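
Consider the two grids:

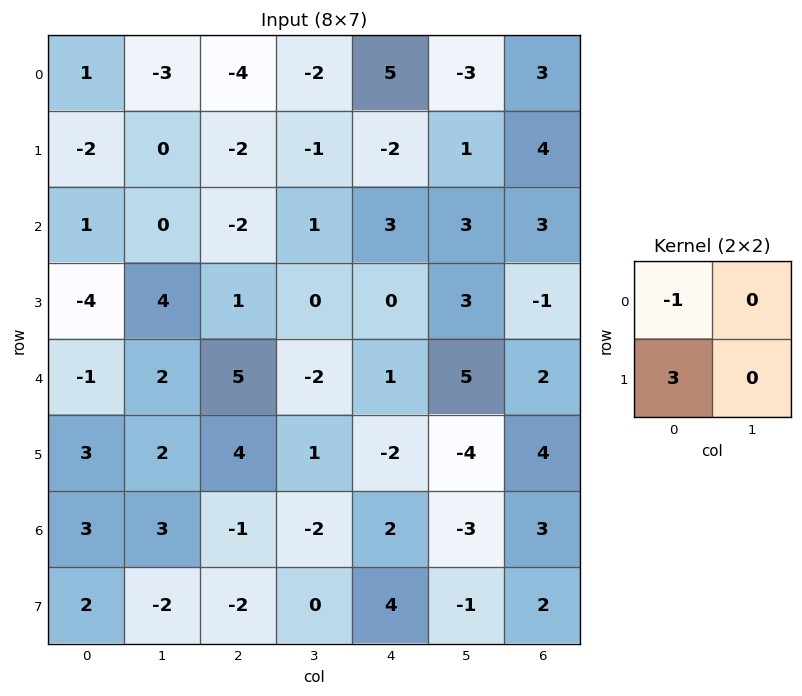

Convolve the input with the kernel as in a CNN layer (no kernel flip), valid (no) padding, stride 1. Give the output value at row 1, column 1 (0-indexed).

0

The receptive field on the input at this output position is [0 -2 / 0 -2]. Elementwise product with the kernel and sum: 0·-1 + 0·3.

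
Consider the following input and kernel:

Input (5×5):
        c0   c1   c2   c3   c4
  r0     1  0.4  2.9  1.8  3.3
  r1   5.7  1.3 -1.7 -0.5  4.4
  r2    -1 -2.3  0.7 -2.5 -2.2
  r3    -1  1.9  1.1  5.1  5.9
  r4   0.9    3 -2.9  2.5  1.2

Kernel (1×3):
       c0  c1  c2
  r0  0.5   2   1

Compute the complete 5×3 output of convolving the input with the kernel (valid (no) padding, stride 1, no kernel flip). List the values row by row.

4.2 7.8 8.35
3.75 -3.25 2.55
-4.4 -2.25 -6.85
4.4 8.25 16.65
3.55 -1.8 4.75

Output[0,0]: The receptive field on the input at this output position is [1 0.4 2.9]. Elementwise product with the kernel and sum: 1·0.5 + 0.4·2 + 2.9·1.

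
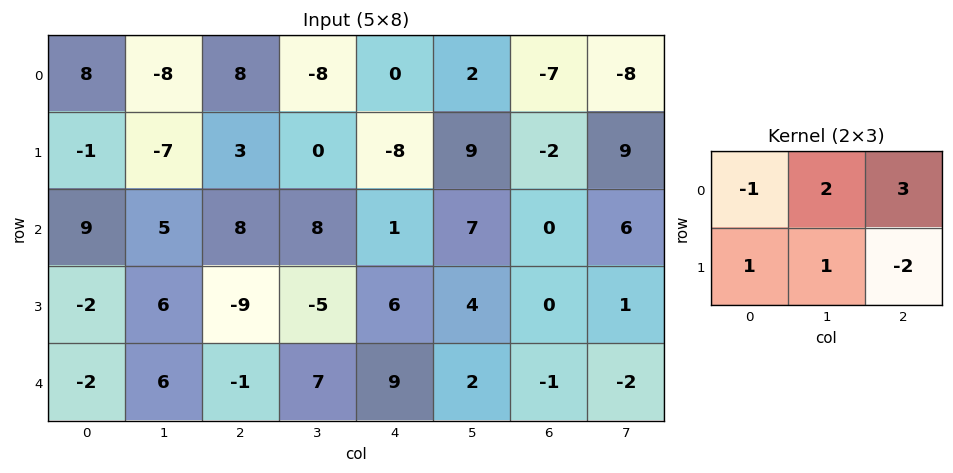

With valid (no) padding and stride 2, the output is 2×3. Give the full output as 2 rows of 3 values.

-14 -5 -12
47 -15 23

Output[0,0]: The receptive field on the input at this output position is [8 -8 8 / -1 -7 3]. Elementwise product with the kernel and sum: 8·-1 + -8·2 + 8·3 + -1·1 + -7·1 + 3·-2.
Output[0,1]: The receptive field on the input at this output position is [8 -8 0 / 3 0 -8]. Elementwise product with the kernel and sum: 8·-1 + -8·2 + 0·3 + 3·1 + 0·1 + -8·-2.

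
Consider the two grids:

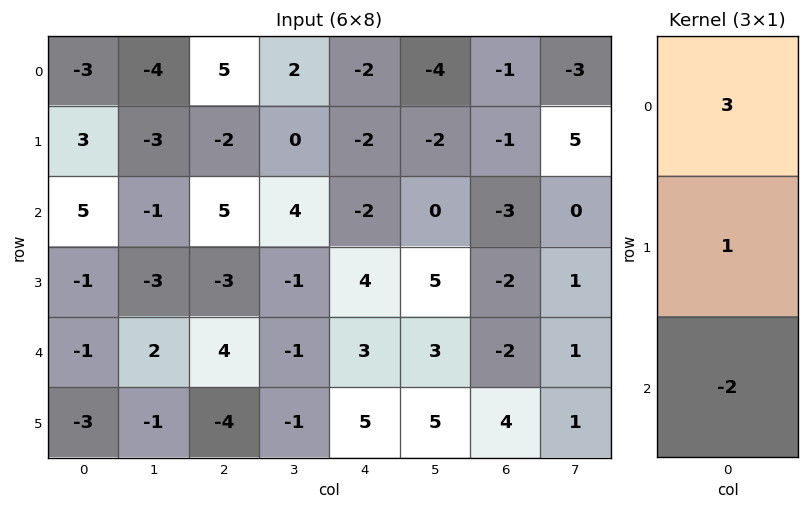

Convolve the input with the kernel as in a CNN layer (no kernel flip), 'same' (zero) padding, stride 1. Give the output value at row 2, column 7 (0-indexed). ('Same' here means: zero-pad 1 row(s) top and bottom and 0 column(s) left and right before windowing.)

The receptive field on the zero-padded input at this output position is [5 / 0 / 1]. Elementwise product with the kernel and sum: 5·3 + 0·1 + 1·-2.

13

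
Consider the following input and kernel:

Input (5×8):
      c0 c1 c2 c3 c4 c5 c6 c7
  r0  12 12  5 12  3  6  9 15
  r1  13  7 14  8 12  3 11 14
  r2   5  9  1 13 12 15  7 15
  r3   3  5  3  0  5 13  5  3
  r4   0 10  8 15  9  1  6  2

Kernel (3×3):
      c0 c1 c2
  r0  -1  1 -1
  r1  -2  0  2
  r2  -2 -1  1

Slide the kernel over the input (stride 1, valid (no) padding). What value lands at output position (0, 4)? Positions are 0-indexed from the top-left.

The receptive field on the input at this output position is [3 6 9 / 12 3 11 / 12 15 7]. Elementwise product with the kernel and sum: 3·-1 + 6·1 + 9·-1 + 12·-2 + 11·2 + 12·-2 + 15·-1 + 7·1.

-40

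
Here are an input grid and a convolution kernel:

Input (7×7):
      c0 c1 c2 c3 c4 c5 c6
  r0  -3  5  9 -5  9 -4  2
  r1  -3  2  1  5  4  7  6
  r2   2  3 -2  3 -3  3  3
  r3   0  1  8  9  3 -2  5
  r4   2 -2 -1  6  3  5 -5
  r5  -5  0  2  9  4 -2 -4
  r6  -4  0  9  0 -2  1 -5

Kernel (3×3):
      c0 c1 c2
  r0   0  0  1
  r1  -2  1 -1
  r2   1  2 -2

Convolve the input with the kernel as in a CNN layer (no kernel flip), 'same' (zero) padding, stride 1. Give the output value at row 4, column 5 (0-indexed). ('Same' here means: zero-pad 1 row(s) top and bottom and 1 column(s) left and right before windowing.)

17

The receptive field on the zero-padded input at this output position is [3 -2 5 / 3 5 -5 / 4 -2 -4]. Elementwise product with the kernel and sum: 5·1 + 3·-2 + 5·1 + -5·-1 + 4·1 + -2·2 + -4·-2.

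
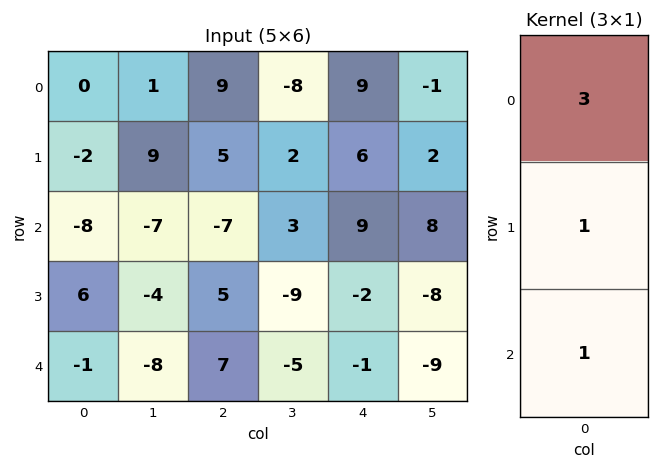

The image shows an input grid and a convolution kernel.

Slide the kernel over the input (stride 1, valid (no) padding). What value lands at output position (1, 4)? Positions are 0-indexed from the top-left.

The receptive field on the input at this output position is [6 / 9 / -2]. Elementwise product with the kernel and sum: 6·3 + 9·1 + -2·1.

25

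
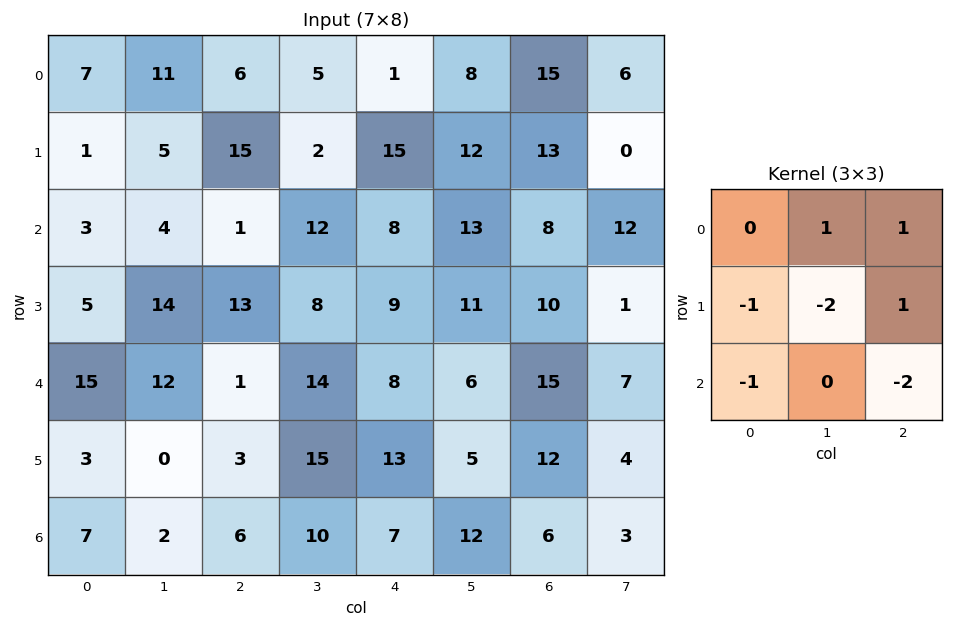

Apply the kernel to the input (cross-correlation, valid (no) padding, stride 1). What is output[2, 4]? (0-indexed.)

The receptive field on the input at this output position is [8 13 8 / 9 11 10 / 8 6 15]. Elementwise product with the kernel and sum: 13·1 + 8·1 + 9·-1 + 11·-2 + 10·1 + 8·-1 + 15·-2.

-38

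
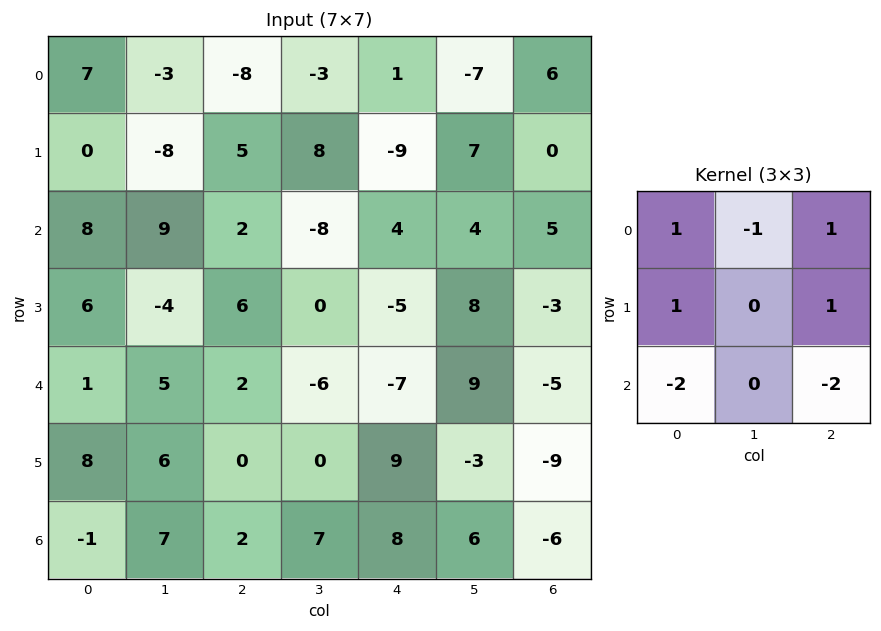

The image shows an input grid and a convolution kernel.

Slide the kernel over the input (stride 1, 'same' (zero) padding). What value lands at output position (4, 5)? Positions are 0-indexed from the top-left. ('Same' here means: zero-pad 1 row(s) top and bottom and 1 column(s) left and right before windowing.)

-28

The receptive field on the zero-padded input at this output position is [-5 8 -3 / -7 9 -5 / 9 -3 -9]. Elementwise product with the kernel and sum: -5·1 + 8·-1 + -3·1 + -7·1 + -5·1 + 9·-2 + -9·-2.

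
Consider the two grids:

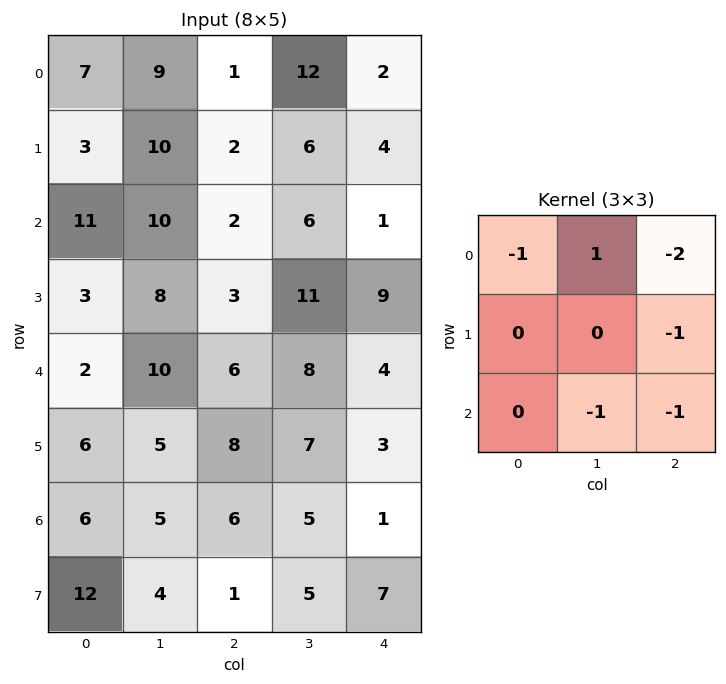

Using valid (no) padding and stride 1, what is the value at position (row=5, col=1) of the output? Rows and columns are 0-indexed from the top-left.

-22

The receptive field on the input at this output position is [5 8 7 / 5 6 5 / 4 1 5]. Elementwise product with the kernel and sum: 5·-1 + 8·1 + 7·-2 + 5·-1 + 1·-1 + 5·-1.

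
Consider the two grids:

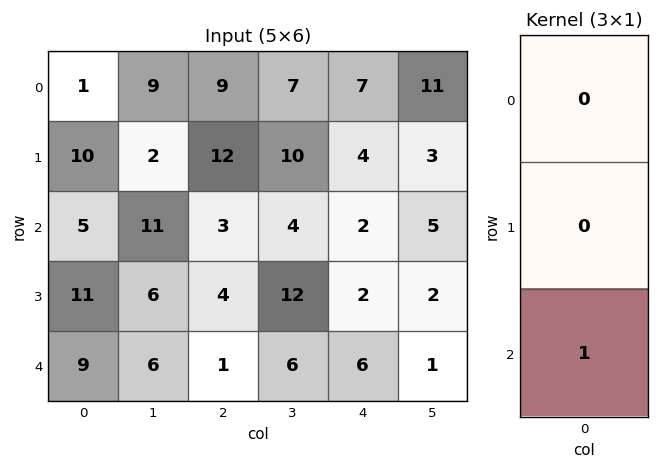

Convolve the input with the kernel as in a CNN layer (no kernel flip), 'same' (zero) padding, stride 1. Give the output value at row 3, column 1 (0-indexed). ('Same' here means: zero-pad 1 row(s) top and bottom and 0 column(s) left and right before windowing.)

6

The receptive field on the zero-padded input at this output position is [11 / 6 / 6]. Elementwise product with the kernel and sum: 6·1.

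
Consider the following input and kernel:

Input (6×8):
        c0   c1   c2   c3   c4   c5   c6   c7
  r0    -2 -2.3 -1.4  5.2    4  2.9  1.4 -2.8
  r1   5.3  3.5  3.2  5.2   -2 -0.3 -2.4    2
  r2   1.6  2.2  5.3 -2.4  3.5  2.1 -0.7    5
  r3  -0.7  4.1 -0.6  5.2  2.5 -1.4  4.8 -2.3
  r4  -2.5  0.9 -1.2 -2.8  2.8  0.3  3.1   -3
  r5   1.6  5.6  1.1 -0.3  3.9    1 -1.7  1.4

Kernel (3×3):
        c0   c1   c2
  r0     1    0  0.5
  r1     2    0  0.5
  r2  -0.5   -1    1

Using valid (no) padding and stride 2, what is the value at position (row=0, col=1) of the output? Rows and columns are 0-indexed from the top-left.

9.25

The receptive field on the input at this output position is [-1.4 5.2 4 / 3.2 5.2 -2 / 5.3 -2.4 3.5]. Elementwise product with the kernel and sum: -1.4·1 + 4·0.5 + 3.2·2 + -2·0.5 + 5.3·-0.5 + -2.4·-1 + 3.5·1.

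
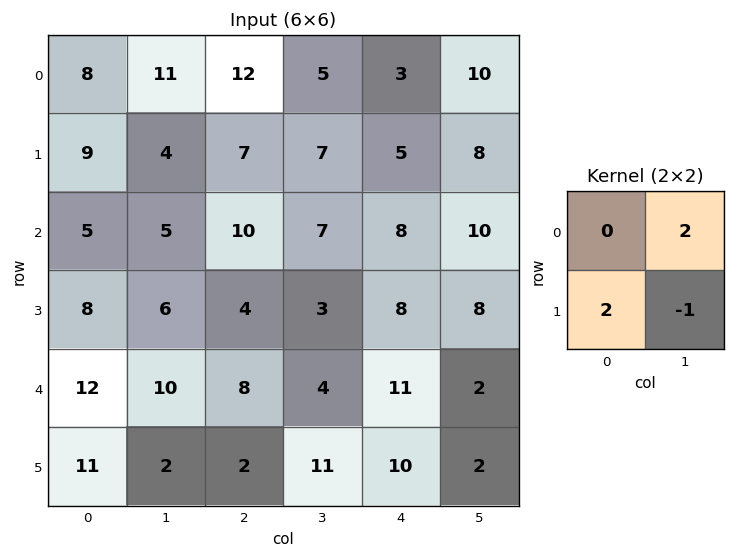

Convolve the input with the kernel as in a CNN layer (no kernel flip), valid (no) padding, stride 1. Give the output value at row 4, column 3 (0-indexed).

The receptive field on the input at this output position is [4 11 / 11 10]. Elementwise product with the kernel and sum: 11·2 + 11·2 + 10·-1.

34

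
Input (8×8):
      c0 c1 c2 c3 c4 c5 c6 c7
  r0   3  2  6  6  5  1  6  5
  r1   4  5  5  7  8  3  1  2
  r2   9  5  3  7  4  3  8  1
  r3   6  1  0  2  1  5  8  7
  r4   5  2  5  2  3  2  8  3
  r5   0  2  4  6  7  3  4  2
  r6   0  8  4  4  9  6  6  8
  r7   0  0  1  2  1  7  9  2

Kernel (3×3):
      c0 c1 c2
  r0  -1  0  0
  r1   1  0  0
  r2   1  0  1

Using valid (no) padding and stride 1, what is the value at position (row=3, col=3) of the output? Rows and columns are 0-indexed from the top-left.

The receptive field on the input at this output position is [2 1 5 / 2 3 2 / 6 7 3]. Elementwise product with the kernel and sum: 2·-1 + 2·1 + 6·1 + 3·1.

9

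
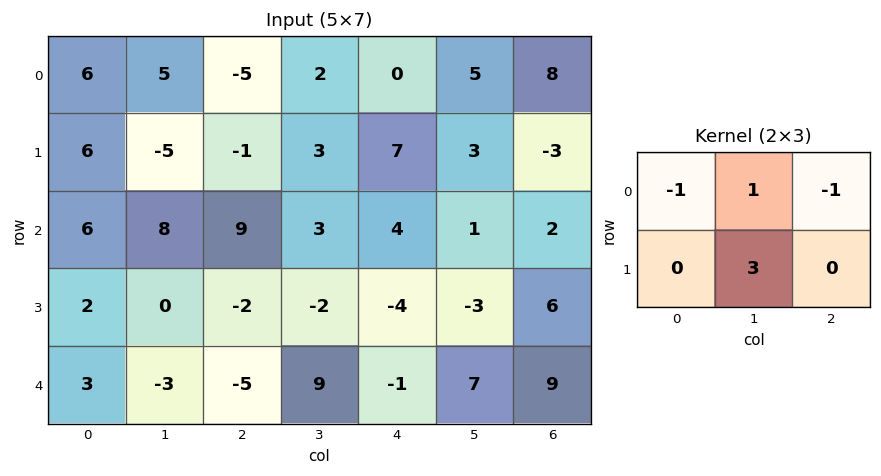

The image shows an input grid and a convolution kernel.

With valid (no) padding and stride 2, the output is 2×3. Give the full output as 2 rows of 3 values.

-11 16 6
-7 -16 -14

Output[0,0]: The receptive field on the input at this output position is [6 5 -5 / 6 -5 -1]. Elementwise product with the kernel and sum: 6·-1 + 5·1 + -5·-1 + -5·3.
Output[0,1]: The receptive field on the input at this output position is [-5 2 0 / -1 3 7]. Elementwise product with the kernel and sum: -5·-1 + 2·1 + 0·-1 + 3·3.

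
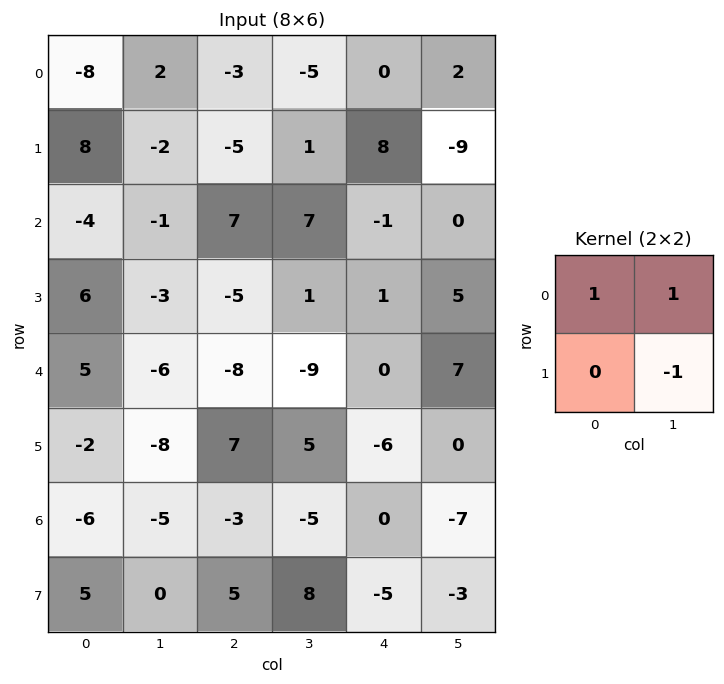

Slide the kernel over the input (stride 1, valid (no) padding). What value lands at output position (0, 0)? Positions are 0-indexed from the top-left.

The receptive field on the input at this output position is [-8 2 / 8 -2]. Elementwise product with the kernel and sum: -8·1 + 2·1 + -2·-1.

-4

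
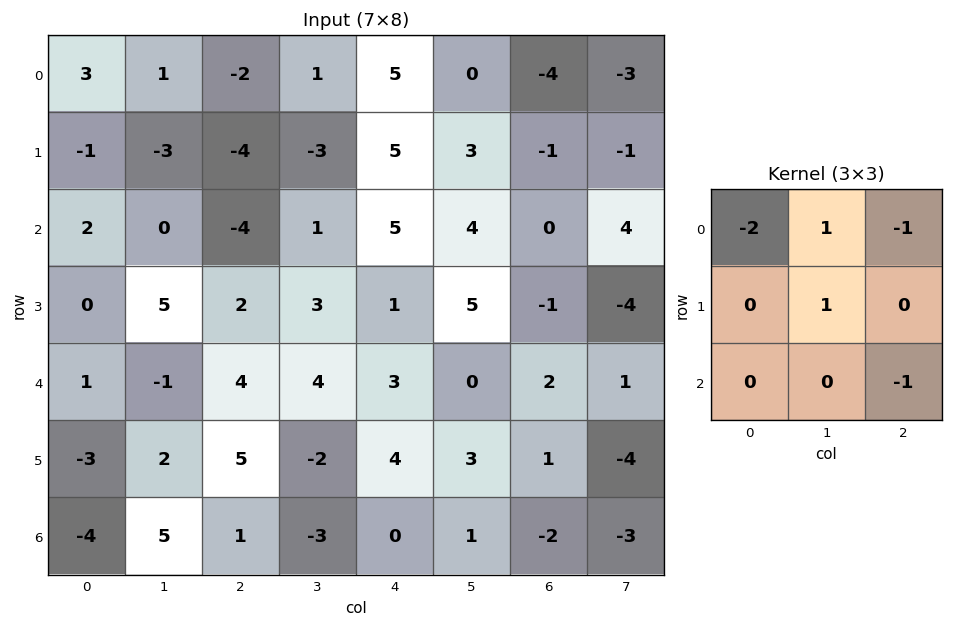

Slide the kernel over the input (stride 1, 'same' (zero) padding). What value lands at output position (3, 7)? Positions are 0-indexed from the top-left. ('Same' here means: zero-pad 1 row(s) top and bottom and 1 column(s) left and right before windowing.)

The receptive field on the zero-padded input at this output position is [0 4 0 / -1 -4 0 / 2 1 0]. Elementwise product with the kernel and sum: 0·-2 + 4·1 + 0·-1 + -4·1 + 0·-1.

0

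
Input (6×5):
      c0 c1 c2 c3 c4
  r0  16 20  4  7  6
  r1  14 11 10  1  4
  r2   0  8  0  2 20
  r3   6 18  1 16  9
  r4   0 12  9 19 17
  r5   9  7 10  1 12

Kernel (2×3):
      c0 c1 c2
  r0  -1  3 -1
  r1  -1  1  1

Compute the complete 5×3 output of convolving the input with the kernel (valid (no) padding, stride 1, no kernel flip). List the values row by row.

47 -15 6
17 12 11
37 -11 10
68 -15 65
35 0 34

Output[0,0]: The receptive field on the input at this output position is [16 20 4 / 14 11 10]. Elementwise product with the kernel and sum: 16·-1 + 20·3 + 4·-1 + 14·-1 + 11·1 + 10·1.
Output[0,1]: The receptive field on the input at this output position is [20 4 7 / 11 10 1]. Elementwise product with the kernel and sum: 20·-1 + 4·3 + 7·-1 + 11·-1 + 10·1 + 1·1.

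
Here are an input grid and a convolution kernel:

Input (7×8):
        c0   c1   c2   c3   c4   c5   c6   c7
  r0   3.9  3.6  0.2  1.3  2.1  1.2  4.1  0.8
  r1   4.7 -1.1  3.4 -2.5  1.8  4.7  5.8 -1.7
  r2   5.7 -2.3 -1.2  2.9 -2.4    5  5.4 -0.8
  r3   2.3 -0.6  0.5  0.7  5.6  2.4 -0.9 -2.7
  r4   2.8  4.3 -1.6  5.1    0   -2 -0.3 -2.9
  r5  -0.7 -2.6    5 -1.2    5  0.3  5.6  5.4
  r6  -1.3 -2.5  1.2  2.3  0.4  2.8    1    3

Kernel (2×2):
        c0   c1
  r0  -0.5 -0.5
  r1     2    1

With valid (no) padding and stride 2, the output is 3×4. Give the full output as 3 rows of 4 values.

4.55 3.55 6.65 7.45
2.3 0.85 12.3 -6.8
-7.55 7.05 11.3 18.2

Output[0,0]: The receptive field on the input at this output position is [3.9 3.6 / 4.7 -1.1]. Elementwise product with the kernel and sum: 3.9·-0.5 + 3.6·-0.5 + 4.7·2 + -1.1·1.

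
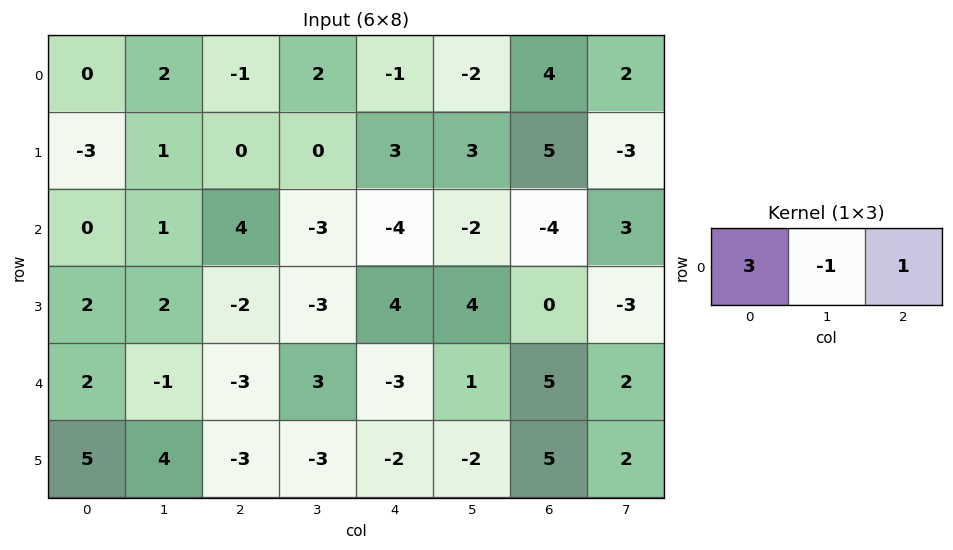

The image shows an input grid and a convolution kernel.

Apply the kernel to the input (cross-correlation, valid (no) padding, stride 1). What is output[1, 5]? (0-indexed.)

1

The receptive field on the input at this output position is [3 5 -3]. Elementwise product with the kernel and sum: 3·3 + 5·-1 + -3·1.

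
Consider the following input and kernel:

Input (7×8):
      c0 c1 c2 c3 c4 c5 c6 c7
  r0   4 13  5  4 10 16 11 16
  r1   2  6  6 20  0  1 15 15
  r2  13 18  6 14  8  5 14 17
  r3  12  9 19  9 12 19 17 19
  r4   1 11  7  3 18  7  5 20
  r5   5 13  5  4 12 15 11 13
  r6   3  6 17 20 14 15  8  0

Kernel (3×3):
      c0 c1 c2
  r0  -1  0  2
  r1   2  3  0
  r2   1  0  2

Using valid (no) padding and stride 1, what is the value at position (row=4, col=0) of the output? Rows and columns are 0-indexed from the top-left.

99

The receptive field on the input at this output position is [1 11 7 / 5 13 5 / 3 6 17]. Elementwise product with the kernel and sum: 1·-1 + 7·2 + 5·2 + 13·3 + 3·1 + 17·2.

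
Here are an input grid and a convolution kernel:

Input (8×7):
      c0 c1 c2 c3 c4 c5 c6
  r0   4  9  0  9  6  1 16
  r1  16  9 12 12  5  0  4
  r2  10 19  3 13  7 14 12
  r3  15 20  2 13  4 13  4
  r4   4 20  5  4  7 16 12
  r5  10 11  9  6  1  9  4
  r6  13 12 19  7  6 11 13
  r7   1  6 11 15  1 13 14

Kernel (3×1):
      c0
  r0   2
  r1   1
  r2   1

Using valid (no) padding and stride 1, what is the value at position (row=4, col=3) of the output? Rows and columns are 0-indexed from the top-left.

21

The receptive field on the input at this output position is [4 / 6 / 7]. Elementwise product with the kernel and sum: 4·2 + 6·1 + 7·1.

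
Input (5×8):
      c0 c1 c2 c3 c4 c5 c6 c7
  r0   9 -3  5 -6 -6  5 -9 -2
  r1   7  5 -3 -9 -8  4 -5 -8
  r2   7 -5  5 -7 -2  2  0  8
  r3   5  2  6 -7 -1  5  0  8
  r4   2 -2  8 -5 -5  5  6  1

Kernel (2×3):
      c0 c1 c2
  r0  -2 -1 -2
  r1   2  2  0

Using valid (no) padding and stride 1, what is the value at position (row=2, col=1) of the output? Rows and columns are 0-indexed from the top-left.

35

The receptive field on the input at this output position is [-5 5 -7 / 2 6 -7]. Elementwise product with the kernel and sum: -5·-2 + 5·-1 + -7·-2 + 2·2 + 6·2.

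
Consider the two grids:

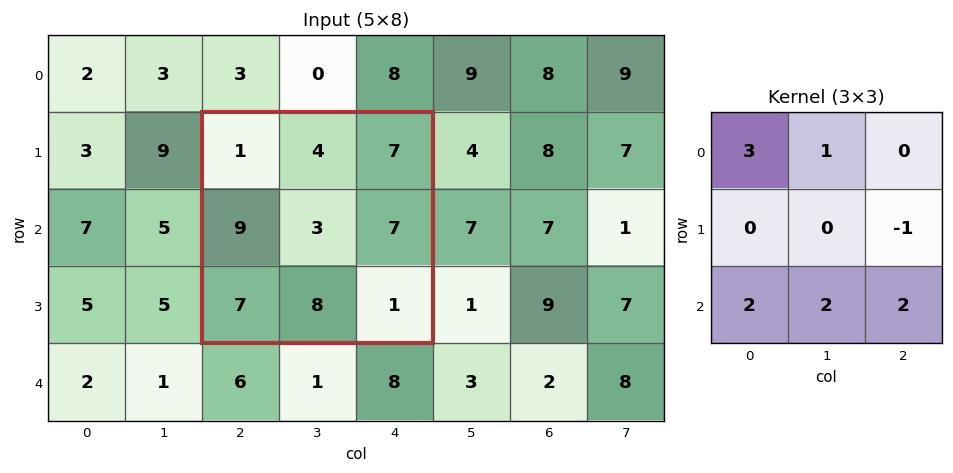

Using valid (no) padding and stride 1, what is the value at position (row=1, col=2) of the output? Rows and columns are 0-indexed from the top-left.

The receptive field on the input at this output position is [1 4 7 / 9 3 7 / 7 8 1]. Elementwise product with the kernel and sum: 1·3 + 4·1 + 7·-1 + 7·2 + 8·2 + 1·2.

32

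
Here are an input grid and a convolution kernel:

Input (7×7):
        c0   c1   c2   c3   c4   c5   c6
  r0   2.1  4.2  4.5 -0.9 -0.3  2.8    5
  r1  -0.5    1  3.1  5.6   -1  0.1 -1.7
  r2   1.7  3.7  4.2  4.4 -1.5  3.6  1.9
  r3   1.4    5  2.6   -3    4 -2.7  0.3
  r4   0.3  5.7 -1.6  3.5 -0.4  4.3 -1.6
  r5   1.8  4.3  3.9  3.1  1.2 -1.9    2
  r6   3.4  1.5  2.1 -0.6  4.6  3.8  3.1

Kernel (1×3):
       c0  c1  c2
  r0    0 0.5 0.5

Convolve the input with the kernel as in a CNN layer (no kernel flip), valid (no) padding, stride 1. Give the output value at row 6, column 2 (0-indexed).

The receptive field on the input at this output position is [2.1 -0.6 4.6]. Elementwise product with the kernel and sum: -0.6·0.5 + 4.6·0.5.

2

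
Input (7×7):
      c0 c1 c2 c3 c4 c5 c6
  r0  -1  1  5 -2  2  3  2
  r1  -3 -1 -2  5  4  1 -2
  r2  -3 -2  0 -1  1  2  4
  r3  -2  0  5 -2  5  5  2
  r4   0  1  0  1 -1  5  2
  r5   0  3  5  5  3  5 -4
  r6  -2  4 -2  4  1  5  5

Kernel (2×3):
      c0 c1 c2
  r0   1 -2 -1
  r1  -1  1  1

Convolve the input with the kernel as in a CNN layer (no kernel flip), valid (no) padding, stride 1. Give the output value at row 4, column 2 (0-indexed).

2

The receptive field on the input at this output position is [0 1 -1 / 5 5 3]. Elementwise product with the kernel and sum: 0·1 + 1·-2 + -1·-1 + 5·-1 + 5·1 + 3·1.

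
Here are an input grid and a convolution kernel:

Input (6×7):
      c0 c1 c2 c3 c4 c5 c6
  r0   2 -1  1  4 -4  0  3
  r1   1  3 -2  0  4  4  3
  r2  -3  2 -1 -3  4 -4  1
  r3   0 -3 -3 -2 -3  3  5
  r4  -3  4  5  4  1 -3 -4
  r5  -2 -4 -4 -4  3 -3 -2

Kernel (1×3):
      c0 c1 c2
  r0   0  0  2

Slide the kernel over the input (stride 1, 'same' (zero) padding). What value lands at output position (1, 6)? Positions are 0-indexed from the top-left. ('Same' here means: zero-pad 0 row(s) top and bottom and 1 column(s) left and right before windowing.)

The receptive field on the zero-padded input at this output position is [4 3 0]. Elementwise product with the kernel and sum: 0·2.

0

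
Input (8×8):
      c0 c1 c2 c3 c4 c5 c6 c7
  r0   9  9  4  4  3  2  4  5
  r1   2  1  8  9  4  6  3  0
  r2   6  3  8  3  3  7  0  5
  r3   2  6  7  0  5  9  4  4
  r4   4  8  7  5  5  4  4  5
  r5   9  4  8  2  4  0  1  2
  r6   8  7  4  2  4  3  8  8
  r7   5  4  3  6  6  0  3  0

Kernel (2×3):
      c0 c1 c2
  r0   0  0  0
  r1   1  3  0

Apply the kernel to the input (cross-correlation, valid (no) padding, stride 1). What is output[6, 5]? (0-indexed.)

9

The receptive field on the input at this output position is [3 8 8 / 0 3 0]. Elementwise product with the kernel and sum: 0·1 + 3·3.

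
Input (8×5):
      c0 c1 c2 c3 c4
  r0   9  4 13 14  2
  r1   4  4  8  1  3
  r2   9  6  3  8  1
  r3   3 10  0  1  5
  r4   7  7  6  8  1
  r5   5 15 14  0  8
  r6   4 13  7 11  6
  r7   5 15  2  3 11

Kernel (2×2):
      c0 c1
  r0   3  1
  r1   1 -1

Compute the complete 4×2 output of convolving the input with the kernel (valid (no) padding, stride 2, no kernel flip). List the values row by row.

Output[0,0]: The receptive field on the input at this output position is [9 4 / 4 4]. Elementwise product with the kernel and sum: 9·3 + 4·1 + 4·1 + 4·-1.

31 60
26 16
18 40
15 31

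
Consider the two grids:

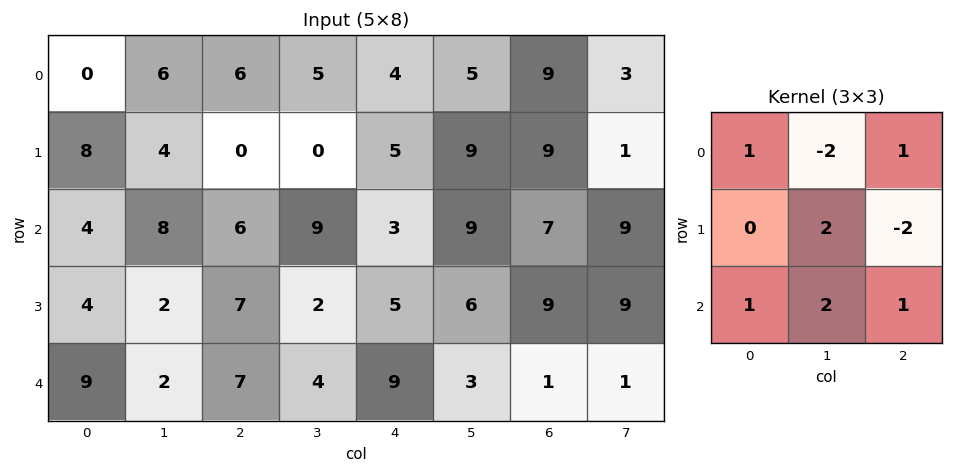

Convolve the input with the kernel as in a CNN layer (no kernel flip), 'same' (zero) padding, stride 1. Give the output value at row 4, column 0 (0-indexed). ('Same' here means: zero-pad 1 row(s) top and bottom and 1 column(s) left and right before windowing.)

8

The receptive field on the zero-padded input at this output position is [0 4 2 / 0 9 2 / 0 0 0]. Elementwise product with the kernel and sum: 0·1 + 4·-2 + 2·1 + 9·2 + 2·-2 + 0·1 + 0·2 + 0·1.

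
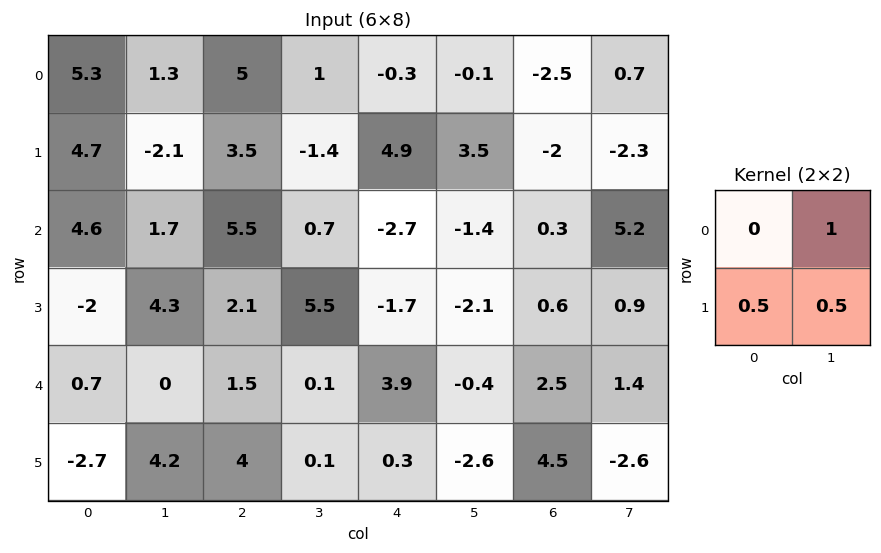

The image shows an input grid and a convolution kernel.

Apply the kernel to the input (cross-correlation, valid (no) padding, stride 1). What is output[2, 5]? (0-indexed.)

-0.45

The receptive field on the input at this output position is [-1.4 0.3 / -2.1 0.6]. Elementwise product with the kernel and sum: 0.3·1 + -2.1·0.5 + 0.6·0.5.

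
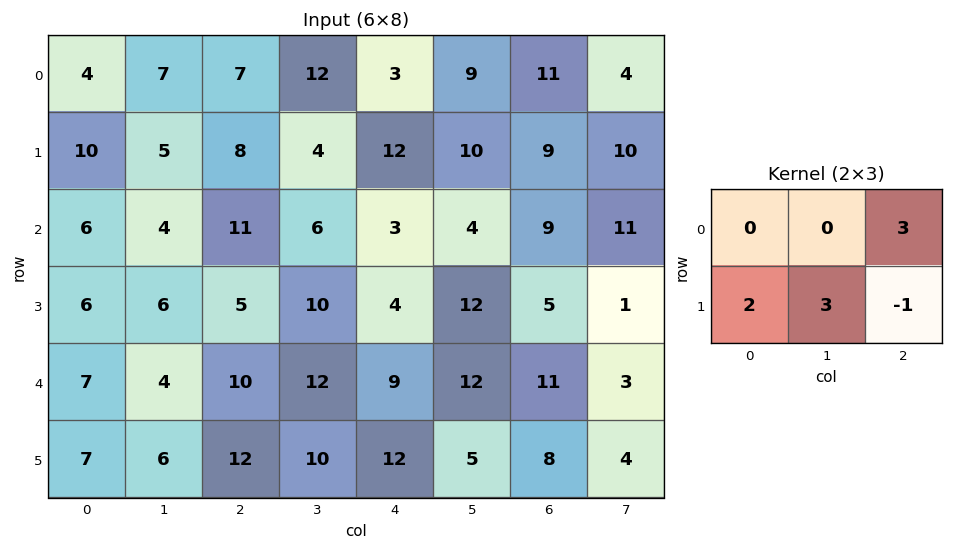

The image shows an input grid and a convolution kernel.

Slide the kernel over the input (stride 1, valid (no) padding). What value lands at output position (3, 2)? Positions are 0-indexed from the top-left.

59

The receptive field on the input at this output position is [5 10 4 / 10 12 9]. Elementwise product with the kernel and sum: 4·3 + 10·2 + 12·3 + 9·-1.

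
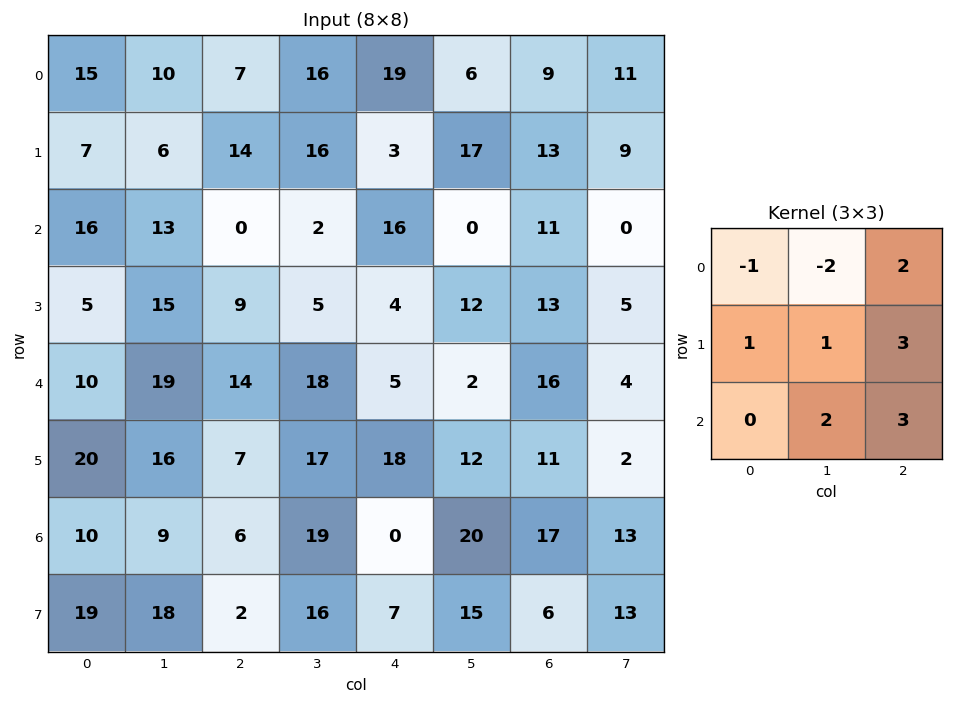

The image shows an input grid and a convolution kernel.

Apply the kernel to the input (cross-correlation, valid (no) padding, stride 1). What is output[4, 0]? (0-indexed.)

The receptive field on the input at this output position is [10 19 14 / 20 16 7 / 10 9 6]. Elementwise product with the kernel and sum: 10·-1 + 19·-2 + 14·2 + 20·1 + 16·1 + 7·3 + 9·2 + 6·3.

73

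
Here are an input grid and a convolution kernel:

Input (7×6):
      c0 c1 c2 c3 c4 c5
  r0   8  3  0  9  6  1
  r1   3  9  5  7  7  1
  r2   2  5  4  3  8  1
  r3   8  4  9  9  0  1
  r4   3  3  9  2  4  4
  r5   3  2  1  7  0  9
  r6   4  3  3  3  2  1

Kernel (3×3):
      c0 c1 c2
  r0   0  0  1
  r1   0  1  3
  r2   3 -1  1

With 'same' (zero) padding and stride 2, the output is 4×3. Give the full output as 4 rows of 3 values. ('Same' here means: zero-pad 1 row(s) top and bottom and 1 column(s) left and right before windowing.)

23 56 24
22 32 40
15 36 47
15 19 14

Output[0,0]: The receptive field on the zero-padded input at this output position is [0 0 0 / 0 8 3 / 0 3 9]. Elementwise product with the kernel and sum: 0·1 + 8·1 + 3·3 + 0·3 + 3·-1 + 9·1.
Output[0,1]: The receptive field on the zero-padded input at this output position is [0 0 0 / 3 0 9 / 9 5 7]. Elementwise product with the kernel and sum: 0·1 + 0·1 + 9·3 + 9·3 + 5·-1 + 7·1.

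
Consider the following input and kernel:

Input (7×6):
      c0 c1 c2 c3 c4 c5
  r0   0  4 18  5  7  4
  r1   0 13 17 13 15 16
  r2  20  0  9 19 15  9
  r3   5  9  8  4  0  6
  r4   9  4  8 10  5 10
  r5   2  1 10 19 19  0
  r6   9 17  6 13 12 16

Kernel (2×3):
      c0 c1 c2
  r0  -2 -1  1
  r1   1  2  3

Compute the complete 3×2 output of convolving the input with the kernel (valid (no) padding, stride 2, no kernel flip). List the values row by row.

91 54
16 -6
20 84

Output[0,0]: The receptive field on the input at this output position is [0 4 18 / 0 13 17]. Elementwise product with the kernel and sum: 0·-2 + 4·-1 + 18·1 + 0·1 + 13·2 + 17·3.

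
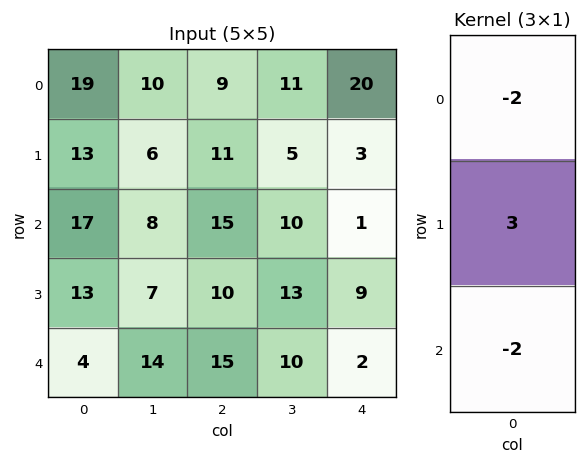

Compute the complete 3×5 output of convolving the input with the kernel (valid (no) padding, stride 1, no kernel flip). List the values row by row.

Output[0,0]: The receptive field on the input at this output position is [19 / 13 / 17]. Elementwise product with the kernel and sum: 19·-2 + 13·3 + 17·-2.
Output[0,1]: The receptive field on the input at this output position is [10 / 6 / 8]. Elementwise product with the kernel and sum: 10·-2 + 6·3 + 8·-2.

-33 -18 -15 -27 -33
-1 -2 3 -6 -21
-3 -23 -30 -1 21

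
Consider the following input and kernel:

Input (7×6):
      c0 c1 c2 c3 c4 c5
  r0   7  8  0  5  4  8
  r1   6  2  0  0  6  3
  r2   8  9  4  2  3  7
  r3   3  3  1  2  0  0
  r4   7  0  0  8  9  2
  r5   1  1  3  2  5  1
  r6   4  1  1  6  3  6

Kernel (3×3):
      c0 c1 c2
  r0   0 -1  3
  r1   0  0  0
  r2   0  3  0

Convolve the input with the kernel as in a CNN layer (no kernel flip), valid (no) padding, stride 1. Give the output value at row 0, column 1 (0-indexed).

The receptive field on the input at this output position is [8 0 5 / 2 0 0 / 9 4 2]. Elementwise product with the kernel and sum: 0·-1 + 5·3 + 4·3.

27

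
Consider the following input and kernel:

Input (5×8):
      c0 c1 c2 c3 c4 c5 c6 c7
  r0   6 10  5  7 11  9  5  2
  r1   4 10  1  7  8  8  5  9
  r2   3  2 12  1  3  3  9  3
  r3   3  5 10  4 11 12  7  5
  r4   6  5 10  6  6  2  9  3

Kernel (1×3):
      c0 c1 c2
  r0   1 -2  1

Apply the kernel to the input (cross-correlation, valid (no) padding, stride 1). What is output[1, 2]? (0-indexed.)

The receptive field on the input at this output position is [1 7 8]. Elementwise product with the kernel and sum: 1·1 + 7·-2 + 8·1.

-5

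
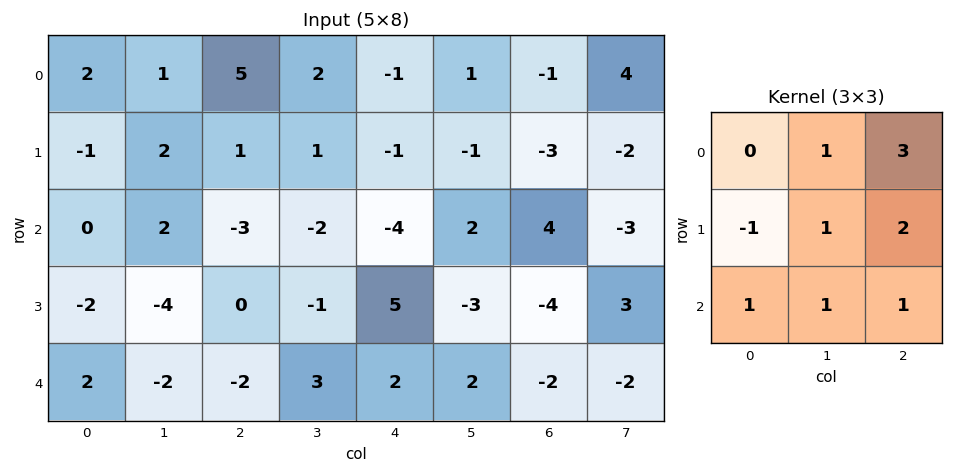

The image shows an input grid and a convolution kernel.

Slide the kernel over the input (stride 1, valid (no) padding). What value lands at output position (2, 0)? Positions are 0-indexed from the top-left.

The receptive field on the input at this output position is [0 2 -3 / -2 -4 0 / 2 -2 -2]. Elementwise product with the kernel and sum: 2·1 + -3·3 + -2·-1 + -4·1 + 0·2 + 2·1 + -2·1 + -2·1.

-11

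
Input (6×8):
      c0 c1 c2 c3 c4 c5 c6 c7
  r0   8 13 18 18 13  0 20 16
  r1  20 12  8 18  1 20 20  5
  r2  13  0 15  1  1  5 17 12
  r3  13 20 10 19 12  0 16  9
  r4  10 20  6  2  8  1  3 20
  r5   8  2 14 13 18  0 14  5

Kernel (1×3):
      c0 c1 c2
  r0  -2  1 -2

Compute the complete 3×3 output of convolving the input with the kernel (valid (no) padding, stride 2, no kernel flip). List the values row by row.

Output[0,0]: The receptive field on the input at this output position is [8 13 18]. Elementwise product with the kernel and sum: 8·-2 + 13·1 + 18·-2.
Output[0,1]: The receptive field on the input at this output position is [18 18 13]. Elementwise product with the kernel and sum: 18·-2 + 18·1 + 13·-2.

-39 -44 -66
-56 -31 -31
-12 -26 -21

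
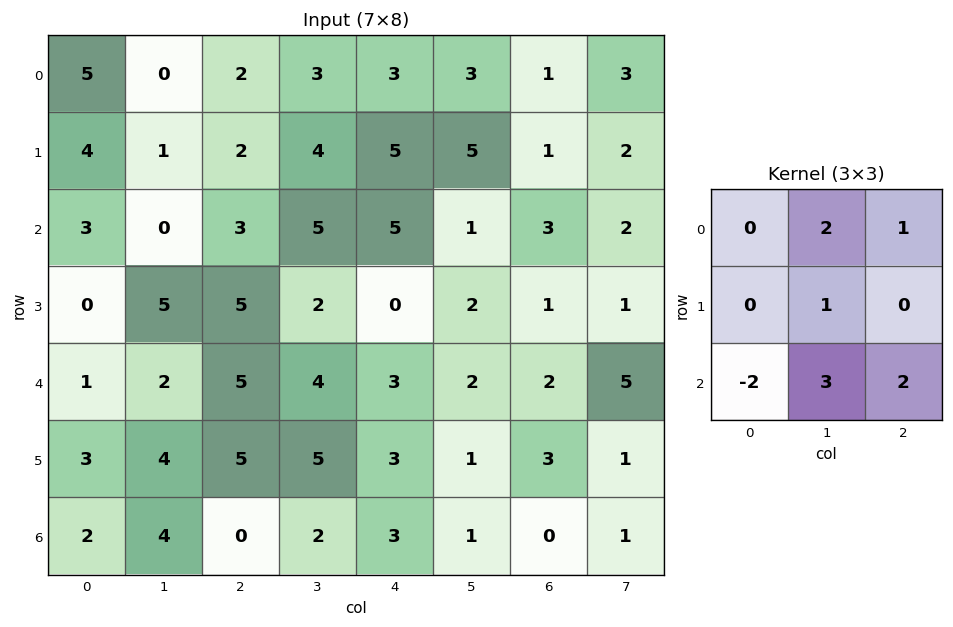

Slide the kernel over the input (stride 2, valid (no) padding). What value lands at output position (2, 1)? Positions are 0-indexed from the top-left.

The receptive field on the input at this output position is [5 4 3 / 5 5 3 / 0 2 3]. Elementwise product with the kernel and sum: 4·2 + 3·1 + 5·1 + 0·-2 + 2·3 + 3·2.

28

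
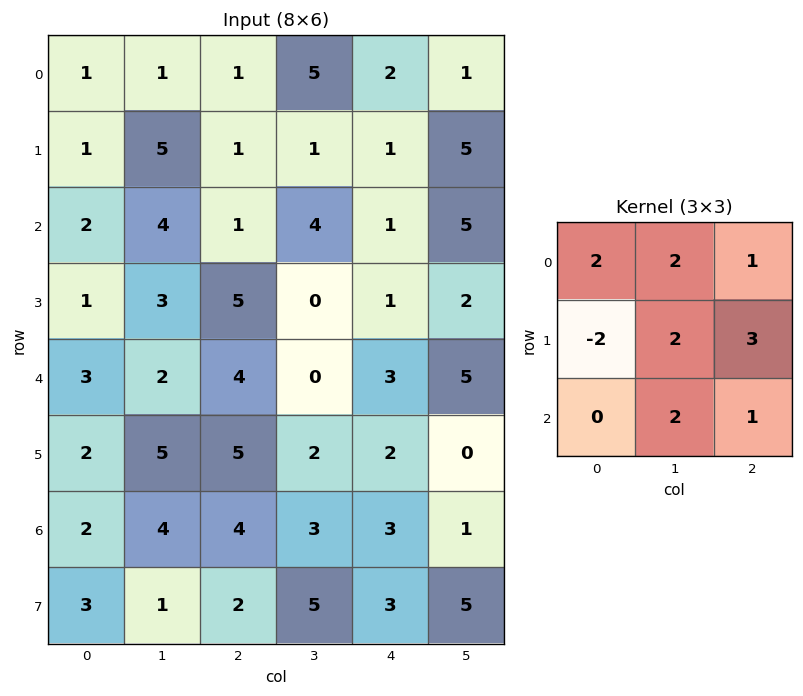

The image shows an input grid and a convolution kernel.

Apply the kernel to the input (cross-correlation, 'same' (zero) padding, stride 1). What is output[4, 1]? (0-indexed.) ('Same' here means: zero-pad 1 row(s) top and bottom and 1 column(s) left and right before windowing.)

38

The receptive field on the zero-padded input at this output position is [1 3 5 / 3 2 4 / 2 5 5]. Elementwise product with the kernel and sum: 1·2 + 3·2 + 5·1 + 3·-2 + 2·2 + 4·3 + 5·2 + 5·1.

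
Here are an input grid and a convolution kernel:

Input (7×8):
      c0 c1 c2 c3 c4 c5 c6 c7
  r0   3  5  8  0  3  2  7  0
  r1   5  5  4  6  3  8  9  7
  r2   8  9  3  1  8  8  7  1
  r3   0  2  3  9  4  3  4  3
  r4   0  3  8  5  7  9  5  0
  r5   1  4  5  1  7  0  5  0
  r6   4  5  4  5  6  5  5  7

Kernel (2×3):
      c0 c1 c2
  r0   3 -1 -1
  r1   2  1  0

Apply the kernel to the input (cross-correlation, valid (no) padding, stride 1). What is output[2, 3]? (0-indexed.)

The receptive field on the input at this output position is [1 8 8 / 9 4 3]. Elementwise product with the kernel and sum: 1·3 + 8·-1 + 8·-1 + 9·2 + 4·1.

9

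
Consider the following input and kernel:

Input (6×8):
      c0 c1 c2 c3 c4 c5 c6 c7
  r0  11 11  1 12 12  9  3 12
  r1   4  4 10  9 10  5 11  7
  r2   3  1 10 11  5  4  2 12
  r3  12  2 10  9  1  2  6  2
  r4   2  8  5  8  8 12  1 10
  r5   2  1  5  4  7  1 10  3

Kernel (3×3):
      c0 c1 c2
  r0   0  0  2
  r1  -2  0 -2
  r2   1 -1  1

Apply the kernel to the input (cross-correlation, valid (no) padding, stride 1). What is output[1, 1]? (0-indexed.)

The receptive field on the input at this output position is [4 10 9 / 1 10 11 / 2 10 9]. Elementwise product with the kernel and sum: 9·2 + 1·-2 + 11·-2 + 2·1 + 10·-1 + 9·1.

-5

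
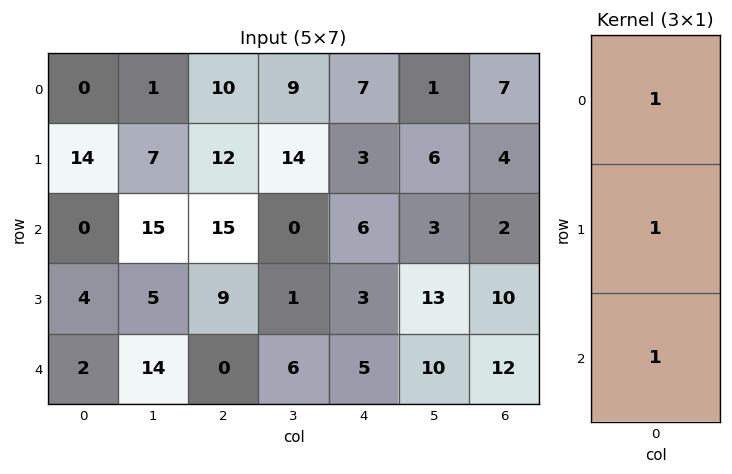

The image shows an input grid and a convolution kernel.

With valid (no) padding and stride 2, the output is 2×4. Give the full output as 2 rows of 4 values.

14 37 16 13
6 24 14 24

Output[0,0]: The receptive field on the input at this output position is [0 / 14 / 0]. Elementwise product with the kernel and sum: 0·1 + 14·1 + 0·1.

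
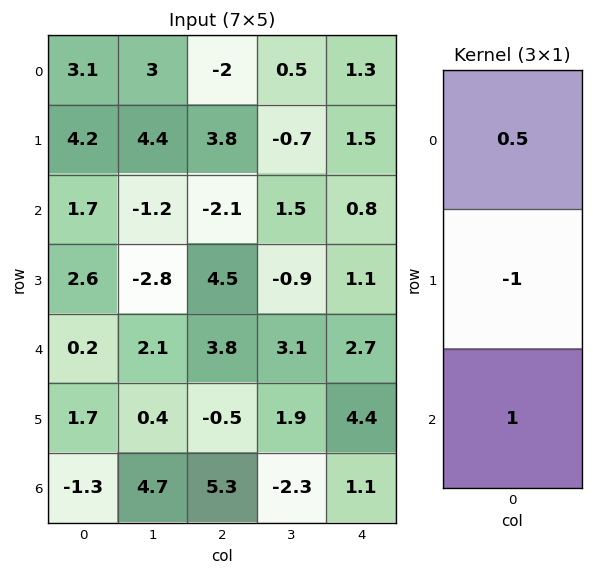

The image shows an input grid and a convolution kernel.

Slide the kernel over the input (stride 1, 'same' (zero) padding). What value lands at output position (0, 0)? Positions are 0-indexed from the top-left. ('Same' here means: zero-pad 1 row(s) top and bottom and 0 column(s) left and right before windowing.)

1.1

The receptive field on the zero-padded input at this output position is [0 / 3.1 / 4.2]. Elementwise product with the kernel and sum: 0·0.5 + 3.1·-1 + 4.2·1.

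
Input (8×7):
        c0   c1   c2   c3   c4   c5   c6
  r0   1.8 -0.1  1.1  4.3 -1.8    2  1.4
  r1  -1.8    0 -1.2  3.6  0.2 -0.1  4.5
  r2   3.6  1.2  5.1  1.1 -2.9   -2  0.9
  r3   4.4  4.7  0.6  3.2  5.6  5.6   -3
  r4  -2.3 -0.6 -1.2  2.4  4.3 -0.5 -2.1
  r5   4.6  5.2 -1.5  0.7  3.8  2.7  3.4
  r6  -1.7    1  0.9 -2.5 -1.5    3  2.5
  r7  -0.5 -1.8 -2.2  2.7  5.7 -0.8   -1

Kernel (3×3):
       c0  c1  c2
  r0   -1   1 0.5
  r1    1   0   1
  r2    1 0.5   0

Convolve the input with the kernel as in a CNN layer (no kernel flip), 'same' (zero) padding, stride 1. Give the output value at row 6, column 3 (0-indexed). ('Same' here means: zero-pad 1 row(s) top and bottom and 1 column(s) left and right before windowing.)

The receptive field on the zero-padded input at this output position is [-1.5 0.7 3.8 / 0.9 -2.5 -1.5 / -2.2 2.7 5.7]. Elementwise product with the kernel and sum: -1.5·-1 + 0.7·1 + 3.8·0.5 + 0.9·1 + -1.5·1 + -2.2·1 + 2.7·0.5.

2.65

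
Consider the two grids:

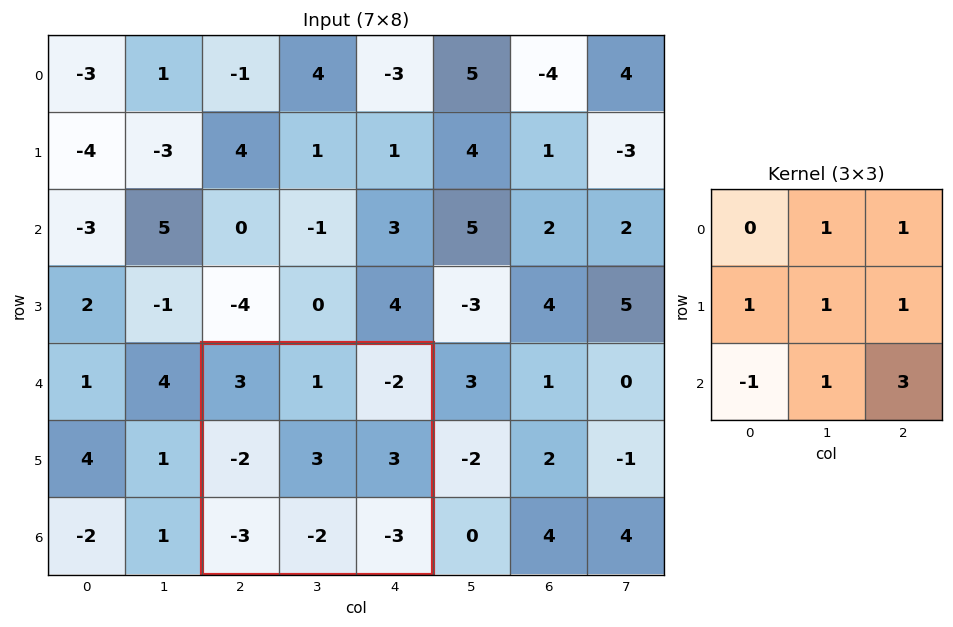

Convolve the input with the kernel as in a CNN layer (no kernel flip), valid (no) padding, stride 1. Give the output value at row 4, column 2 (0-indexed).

The receptive field on the input at this output position is [3 1 -2 / -2 3 3 / -3 -2 -3]. Elementwise product with the kernel and sum: 1·1 + -2·1 + -2·1 + 3·1 + 3·1 + -3·-1 + -2·1 + -3·3.

-5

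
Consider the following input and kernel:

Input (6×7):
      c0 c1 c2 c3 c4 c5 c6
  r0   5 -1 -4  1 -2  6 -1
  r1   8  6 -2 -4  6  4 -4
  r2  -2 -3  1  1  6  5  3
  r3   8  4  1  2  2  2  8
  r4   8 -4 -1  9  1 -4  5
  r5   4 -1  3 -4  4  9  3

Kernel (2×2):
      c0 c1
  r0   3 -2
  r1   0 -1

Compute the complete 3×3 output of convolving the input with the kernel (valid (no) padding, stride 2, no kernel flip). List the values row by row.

11 -10 -22
-4 -1 6
33 -17 2

Output[0,0]: The receptive field on the input at this output position is [5 -1 / 8 6]. Elementwise product with the kernel and sum: 5·3 + -1·-2 + 6·-1.
Output[0,1]: The receptive field on the input at this output position is [-4 1 / -2 -4]. Elementwise product with the kernel and sum: -4·3 + 1·-2 + -4·-1.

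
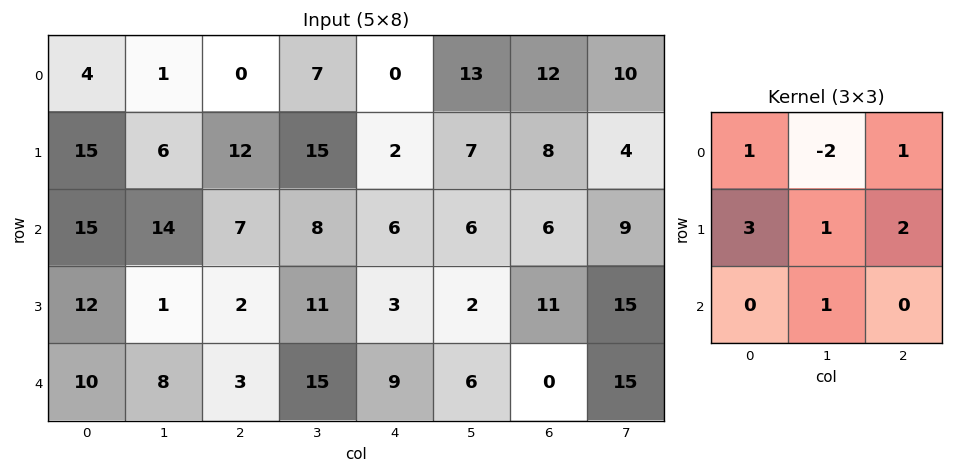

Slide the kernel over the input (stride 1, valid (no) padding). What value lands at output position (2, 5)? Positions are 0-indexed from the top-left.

50

The receptive field on the input at this output position is [6 6 9 / 2 11 15 / 6 0 15]. Elementwise product with the kernel and sum: 6·1 + 6·-2 + 9·1 + 2·3 + 11·1 + 15·2 + 0·1.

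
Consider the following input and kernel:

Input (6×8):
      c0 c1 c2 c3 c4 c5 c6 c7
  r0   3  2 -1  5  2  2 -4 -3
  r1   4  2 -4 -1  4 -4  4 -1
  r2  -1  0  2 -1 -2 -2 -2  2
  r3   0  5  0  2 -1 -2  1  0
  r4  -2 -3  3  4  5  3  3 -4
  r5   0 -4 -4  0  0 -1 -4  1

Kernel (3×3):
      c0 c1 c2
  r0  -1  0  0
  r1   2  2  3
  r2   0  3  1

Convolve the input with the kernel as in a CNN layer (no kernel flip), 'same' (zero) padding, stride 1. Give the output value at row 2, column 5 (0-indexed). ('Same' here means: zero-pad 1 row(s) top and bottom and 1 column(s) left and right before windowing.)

The receptive field on the zero-padded input at this output position is [4 -4 4 / -2 -2 -2 / -1 -2 1]. Elementwise product with the kernel and sum: 4·-1 + -2·2 + -2·2 + -2·3 + -2·3 + 1·1.

-23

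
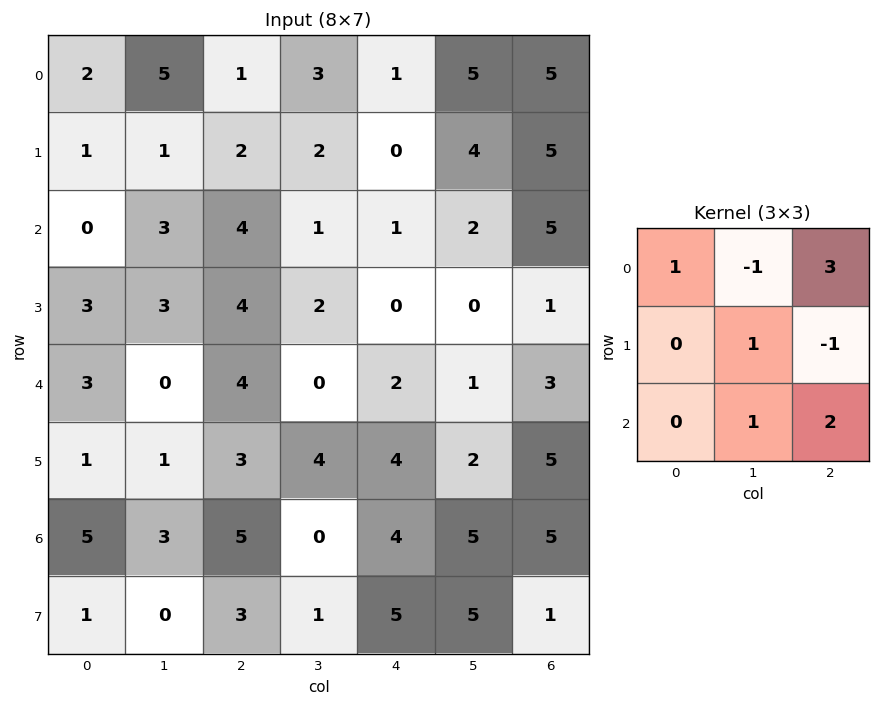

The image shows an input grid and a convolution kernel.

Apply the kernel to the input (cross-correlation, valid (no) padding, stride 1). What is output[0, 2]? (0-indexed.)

The receptive field on the input at this output position is [1 3 1 / 2 2 0 / 4 1 1]. Elementwise product with the kernel and sum: 1·1 + 3·-1 + 1·3 + 2·1 + 0·-1 + 1·1 + 1·2.

6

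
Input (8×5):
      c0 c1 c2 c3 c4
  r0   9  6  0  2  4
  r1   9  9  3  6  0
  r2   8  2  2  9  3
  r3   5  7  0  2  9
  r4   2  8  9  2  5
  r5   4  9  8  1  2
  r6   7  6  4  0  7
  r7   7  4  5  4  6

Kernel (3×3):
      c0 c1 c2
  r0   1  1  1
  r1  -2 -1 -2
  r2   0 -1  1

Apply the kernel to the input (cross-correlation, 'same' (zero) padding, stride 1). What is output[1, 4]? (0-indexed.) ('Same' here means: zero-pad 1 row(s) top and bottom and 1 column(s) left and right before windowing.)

-9

The receptive field on the zero-padded input at this output position is [2 4 0 / 6 0 0 / 9 3 0]. Elementwise product with the kernel and sum: 2·1 + 4·1 + 0·1 + 6·-2 + 0·-1 + 0·-2 + 3·-1 + 0·1.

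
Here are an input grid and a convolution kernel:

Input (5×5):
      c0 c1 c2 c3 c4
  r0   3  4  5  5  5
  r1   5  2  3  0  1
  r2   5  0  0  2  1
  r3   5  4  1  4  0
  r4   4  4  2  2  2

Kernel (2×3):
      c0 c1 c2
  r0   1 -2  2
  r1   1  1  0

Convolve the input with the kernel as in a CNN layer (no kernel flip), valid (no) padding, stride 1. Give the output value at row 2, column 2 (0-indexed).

The receptive field on the input at this output position is [0 2 1 / 1 4 0]. Elementwise product with the kernel and sum: 0·1 + 2·-2 + 1·2 + 1·1 + 4·1.

3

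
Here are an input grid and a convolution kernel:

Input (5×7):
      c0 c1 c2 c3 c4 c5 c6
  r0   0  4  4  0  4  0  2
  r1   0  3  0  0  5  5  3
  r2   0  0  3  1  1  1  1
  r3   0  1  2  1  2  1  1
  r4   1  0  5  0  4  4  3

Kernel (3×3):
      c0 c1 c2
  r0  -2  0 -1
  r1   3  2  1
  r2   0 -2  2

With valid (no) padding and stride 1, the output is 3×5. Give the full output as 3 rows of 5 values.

Output[0,0]: The receptive field on the input at this output position is [0 4 4 / 0 3 0 / 0 0 3]. Elementwise product with the kernel and sum: 0·-2 + 4·-1 + 0·3 + 3·2 + 0·1 + 0·-2 + 3·2.
Output[0,1]: The receptive field on the input at this output position is [4 4 0 / 3 0 0 / 0 3 1]. Elementwise product with the kernel and sum: 4·-2 + 0·-1 + 3·3 + 0·2 + 0·1 + 3·-2 + 1·2.

8 -3 -7 15 18
5 -1 9 -1 -7
11 -3 11 5 4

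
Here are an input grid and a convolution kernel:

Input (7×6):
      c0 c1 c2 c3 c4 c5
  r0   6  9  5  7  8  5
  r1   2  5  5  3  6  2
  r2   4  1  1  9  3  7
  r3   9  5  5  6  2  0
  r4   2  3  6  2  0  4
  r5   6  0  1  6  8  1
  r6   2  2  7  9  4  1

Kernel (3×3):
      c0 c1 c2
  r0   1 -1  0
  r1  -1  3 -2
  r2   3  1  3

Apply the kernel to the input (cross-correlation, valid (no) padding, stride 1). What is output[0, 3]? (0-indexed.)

The receptive field on the input at this output position is [7 8 5 / 3 6 2 / 9 3 7]. Elementwise product with the kernel and sum: 7·1 + 8·-1 + 3·-1 + 6·3 + 2·-2 + 9·3 + 3·1 + 7·3.

61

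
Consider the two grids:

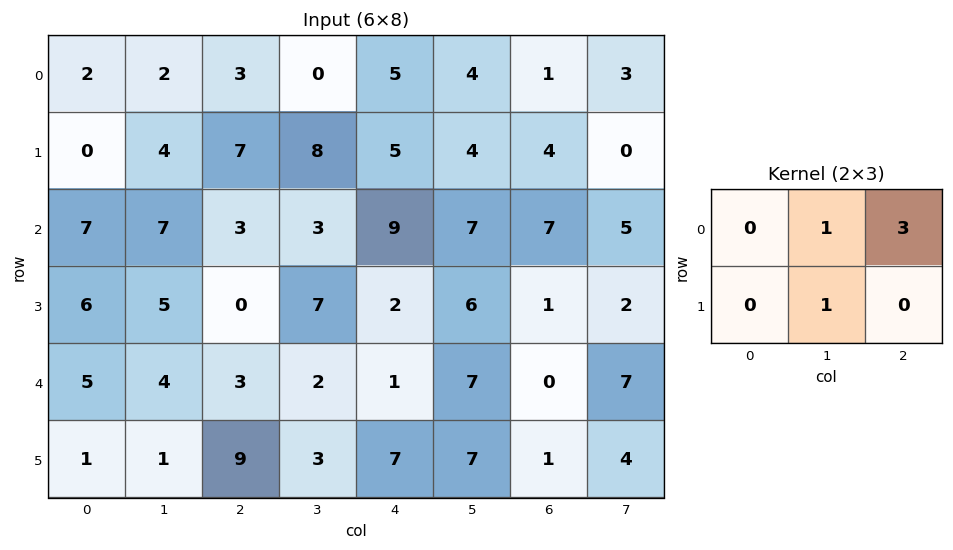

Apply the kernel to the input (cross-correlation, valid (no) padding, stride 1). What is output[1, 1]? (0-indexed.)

The receptive field on the input at this output position is [4 7 8 / 7 3 3]. Elementwise product with the kernel and sum: 7·1 + 8·3 + 3·1.

34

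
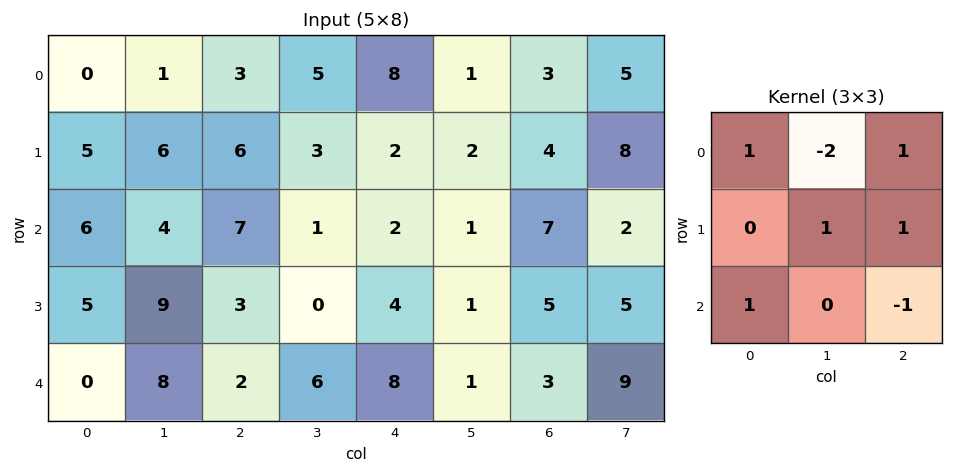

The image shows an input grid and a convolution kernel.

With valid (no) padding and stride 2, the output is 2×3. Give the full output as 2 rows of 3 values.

Output[0,0]: The receptive field on the input at this output position is [0 1 3 / 5 6 6 / 6 4 7]. Elementwise product with the kernel and sum: 0·1 + 1·-2 + 3·1 + 6·1 + 6·1 + 6·1 + 7·-1.
Output[0,1]: The receptive field on the input at this output position is [3 5 8 / 6 3 2 / 7 1 2]. Elementwise product with the kernel and sum: 3·1 + 5·-2 + 8·1 + 3·1 + 2·1 + 7·1 + 2·-1.

12 11 10
15 5 18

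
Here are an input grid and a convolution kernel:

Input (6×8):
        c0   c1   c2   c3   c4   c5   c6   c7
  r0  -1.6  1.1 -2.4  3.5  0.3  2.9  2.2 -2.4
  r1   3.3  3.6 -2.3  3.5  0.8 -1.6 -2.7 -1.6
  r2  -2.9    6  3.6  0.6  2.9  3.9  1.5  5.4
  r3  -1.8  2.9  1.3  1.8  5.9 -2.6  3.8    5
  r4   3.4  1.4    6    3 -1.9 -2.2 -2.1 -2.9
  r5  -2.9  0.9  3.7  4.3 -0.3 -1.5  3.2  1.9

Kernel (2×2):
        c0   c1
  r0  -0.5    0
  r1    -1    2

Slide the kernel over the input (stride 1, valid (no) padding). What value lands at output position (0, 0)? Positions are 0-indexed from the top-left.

The receptive field on the input at this output position is [-1.6 1.1 / 3.3 3.6]. Elementwise product with the kernel and sum: -1.6·-0.5 + 3.3·-1 + 3.6·2.

4.7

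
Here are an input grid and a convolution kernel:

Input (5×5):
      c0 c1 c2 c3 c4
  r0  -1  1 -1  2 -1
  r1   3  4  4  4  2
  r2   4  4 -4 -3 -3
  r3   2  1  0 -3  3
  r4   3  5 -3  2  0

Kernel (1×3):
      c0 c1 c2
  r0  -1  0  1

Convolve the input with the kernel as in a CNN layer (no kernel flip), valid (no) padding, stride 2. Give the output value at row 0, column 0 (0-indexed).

0

The receptive field on the input at this output position is [-1 1 -1]. Elementwise product with the kernel and sum: -1·-1 + -1·1.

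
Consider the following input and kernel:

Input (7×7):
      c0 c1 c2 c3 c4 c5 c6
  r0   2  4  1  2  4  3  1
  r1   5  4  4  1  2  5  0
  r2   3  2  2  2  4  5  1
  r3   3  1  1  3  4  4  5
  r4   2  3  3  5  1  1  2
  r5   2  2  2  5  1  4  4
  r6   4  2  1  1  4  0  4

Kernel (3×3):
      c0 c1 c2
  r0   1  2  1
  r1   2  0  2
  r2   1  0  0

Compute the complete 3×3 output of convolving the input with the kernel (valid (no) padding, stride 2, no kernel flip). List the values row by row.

Output[0,0]: The receptive field on the input at this output position is [2 4 1 / 5 4 4 / 3 2 2]. Elementwise product with the kernel and sum: 2·1 + 4·2 + 1·1 + 5·2 + 4·2 + 3·1.

32 23 19
19 23 34
23 21 19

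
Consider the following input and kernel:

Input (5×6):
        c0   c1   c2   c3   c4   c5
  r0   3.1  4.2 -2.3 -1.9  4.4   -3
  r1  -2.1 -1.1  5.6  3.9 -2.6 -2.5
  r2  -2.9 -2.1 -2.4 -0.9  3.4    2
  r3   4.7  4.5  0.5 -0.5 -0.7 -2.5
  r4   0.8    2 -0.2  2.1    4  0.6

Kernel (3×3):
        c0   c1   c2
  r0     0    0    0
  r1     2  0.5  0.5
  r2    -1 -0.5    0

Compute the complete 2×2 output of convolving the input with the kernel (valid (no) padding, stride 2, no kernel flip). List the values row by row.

2 14.7
10.1 -0.45

Output[0,0]: The receptive field on the input at this output position is [3.1 4.2 -2.3 / -2.1 -1.1 5.6 / -2.9 -2.1 -2.4]. Elementwise product with the kernel and sum: -2.1·2 + -1.1·0.5 + 5.6·0.5 + -2.9·-1 + -2.1·-0.5.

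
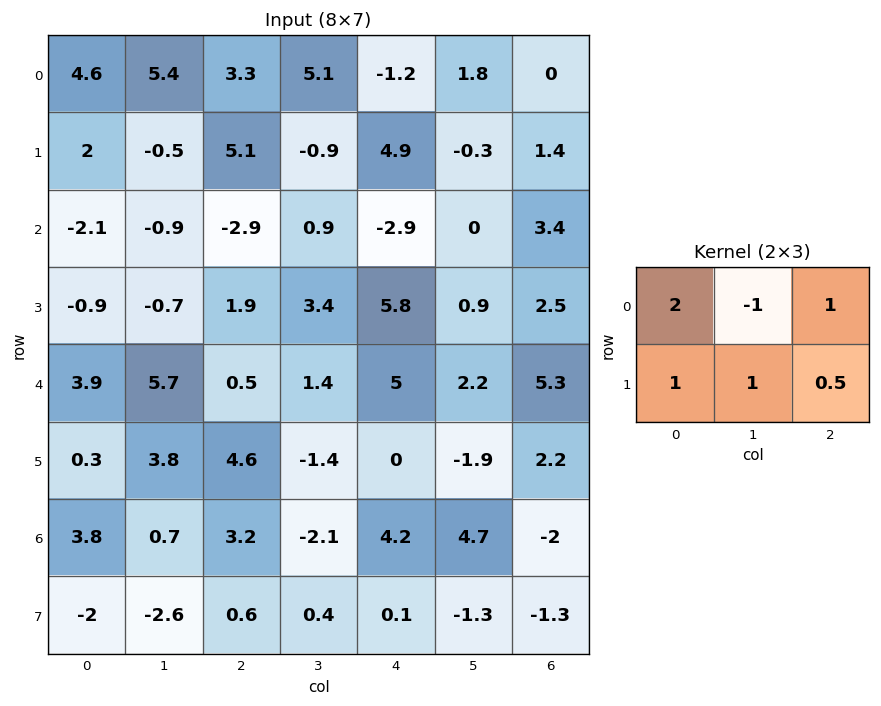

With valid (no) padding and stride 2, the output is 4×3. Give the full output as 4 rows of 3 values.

Output[0,0]: The receptive field on the input at this output position is [4.6 5.4 3.3 / 2 -0.5 5.1]. Elementwise product with the kernel and sum: 4.6·2 + 5.4·-1 + 3.3·1 + 2·1 + -0.5·1 + 5.1·0.5.
Output[0,1]: The receptive field on the input at this output position is [3.3 5.1 -1.2 / 5.1 -0.9 4.9]. Elementwise product with the kernel and sum: 3.3·2 + 5.1·-1 + -1.2·1 + 5.1·1 + -0.9·1 + 4.9·0.5.

11.15 6.95 1.1
-6.85 -1.4 5.55
9 7.8 12.3
5.8 13.75 -0.15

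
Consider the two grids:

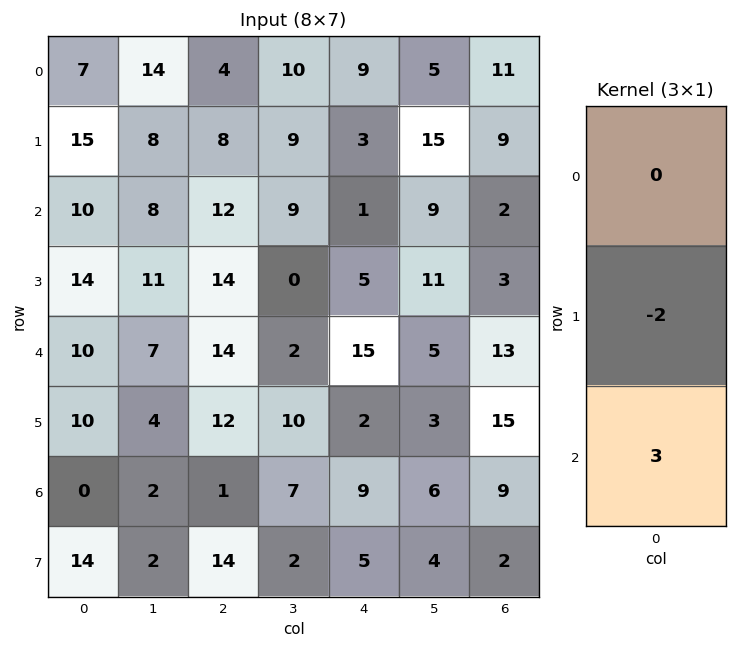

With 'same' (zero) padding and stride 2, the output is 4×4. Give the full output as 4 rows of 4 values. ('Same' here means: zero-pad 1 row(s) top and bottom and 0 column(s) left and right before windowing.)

31 16 -9 5
22 18 13 5
10 8 -24 19
42 40 -3 -12

Output[0,0]: The receptive field on the zero-padded input at this output position is [0 / 7 / 15]. Elementwise product with the kernel and sum: 7·-2 + 15·3.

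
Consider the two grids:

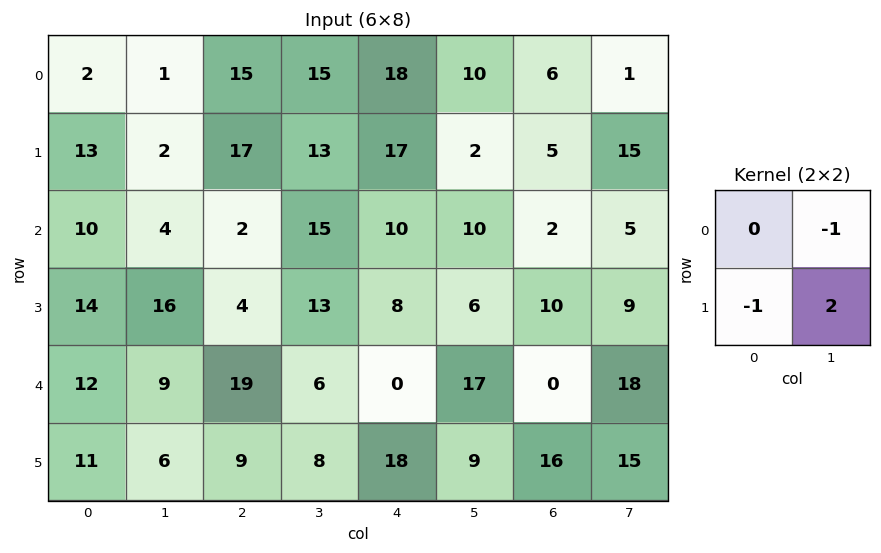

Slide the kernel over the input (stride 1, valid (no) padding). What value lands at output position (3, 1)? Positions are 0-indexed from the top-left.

25

The receptive field on the input at this output position is [16 4 / 9 19]. Elementwise product with the kernel and sum: 4·-1 + 9·-1 + 19·2.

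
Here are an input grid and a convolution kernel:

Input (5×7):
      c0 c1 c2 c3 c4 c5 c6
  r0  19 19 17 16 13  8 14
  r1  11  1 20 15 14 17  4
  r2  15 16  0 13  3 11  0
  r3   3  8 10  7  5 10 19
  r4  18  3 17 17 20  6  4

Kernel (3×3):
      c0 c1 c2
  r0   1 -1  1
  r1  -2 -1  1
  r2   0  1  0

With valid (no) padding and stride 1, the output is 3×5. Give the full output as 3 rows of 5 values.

30 11 -14 -13 -11
-8 -13 16 5 -6
-2 27 -15 32 -3

Output[0,0]: The receptive field on the input at this output position is [19 19 17 / 11 1 20 / 15 16 0]. Elementwise product with the kernel and sum: 19·1 + 19·-1 + 17·1 + 11·-2 + 1·-1 + 20·1 + 16·1.
Output[0,1]: The receptive field on the input at this output position is [19 17 16 / 1 20 15 / 16 0 13]. Elementwise product with the kernel and sum: 19·1 + 17·-1 + 16·1 + 1·-2 + 20·-1 + 15·1 + 0·1.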